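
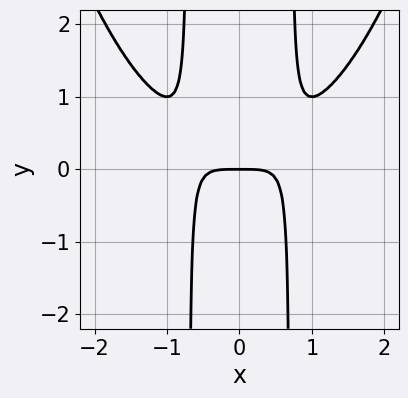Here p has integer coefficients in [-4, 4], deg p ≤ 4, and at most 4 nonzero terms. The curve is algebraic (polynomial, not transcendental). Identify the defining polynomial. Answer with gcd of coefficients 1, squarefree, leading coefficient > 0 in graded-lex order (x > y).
(a) The degree is 4 — a generic line meets the curve in up to 4 points.
(b) Symmetries: it's symmetric under x → −x, forcing even powers of x.
(c) From the visible intercepts: one y-axis crossing is at y = 0; it meets the x-axis at x = 0 (among the integer gridlines).
(d) Matching integer coefficients to the picture gives p.

x^4 - 2*x^2*y + y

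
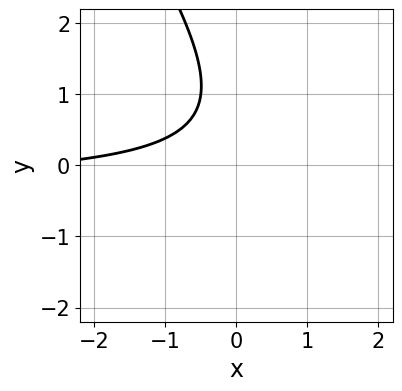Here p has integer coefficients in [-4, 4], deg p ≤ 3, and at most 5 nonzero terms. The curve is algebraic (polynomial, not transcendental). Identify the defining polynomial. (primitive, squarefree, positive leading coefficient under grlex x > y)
3*x*y + 2*y^2 + x - 3*y + 3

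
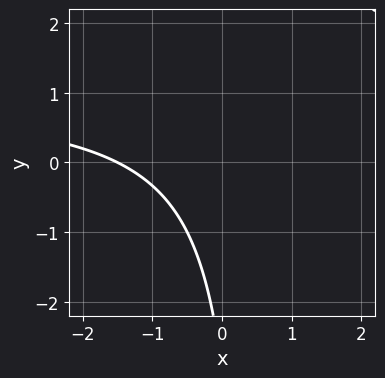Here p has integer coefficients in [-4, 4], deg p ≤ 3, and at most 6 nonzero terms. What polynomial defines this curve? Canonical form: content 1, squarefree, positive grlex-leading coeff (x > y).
The degree is 2 — no degree-1 curve has this shape.
From the axis intercepts and sections: it misses every integer gridline on the y-axis.
Fitting integer coefficients to these (and the overall shape) gives p.

2*x*y - 2*x - y - 3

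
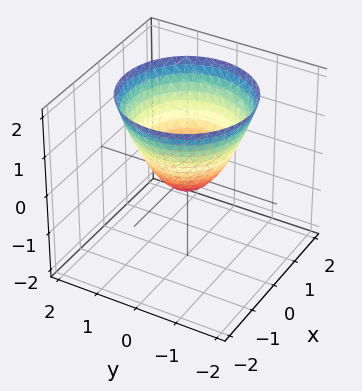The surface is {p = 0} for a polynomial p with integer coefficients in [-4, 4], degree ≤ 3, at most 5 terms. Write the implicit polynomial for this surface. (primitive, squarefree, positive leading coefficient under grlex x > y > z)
3*x^2 + 3*y^2 - 3*z - 1

1. The degree is 2 — no degree-1 surface has this shape.
2. Symmetries: every cross-section ⟂ z is a circle, so x, y appear only via x² + y².
3. Reading off the gridlines: a circular section at z = 0 has radius between 0 and 1.
4. Putting this together gives p.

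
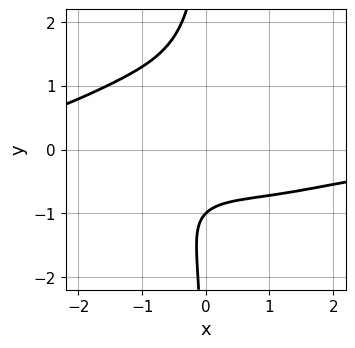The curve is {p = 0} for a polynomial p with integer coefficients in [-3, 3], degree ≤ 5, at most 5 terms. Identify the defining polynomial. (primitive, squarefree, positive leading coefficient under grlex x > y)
First, degree: the shape is more complex than any degree-3 curve, so deg p = 4.
Next, against the integer gridlines: it meets the y-axis at y = -1 (among the integer gridlines); no x-intercept at any integer in the box.
Finally, assembling these constraints gives the stated polynomial.

x^3*y + 3*x*y^3 + x^2 + 3*y + 3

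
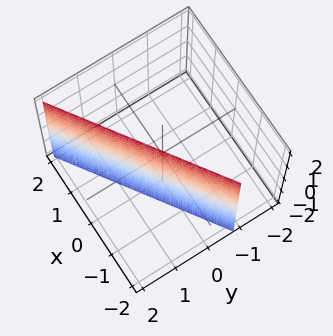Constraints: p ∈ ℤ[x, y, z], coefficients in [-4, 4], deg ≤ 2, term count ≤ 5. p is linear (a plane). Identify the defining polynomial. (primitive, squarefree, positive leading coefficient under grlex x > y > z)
2*x - 3*y + 2

1. Degree: every cross-section is a straight line — this is a plane, so deg p = 1.
2. Checking where it meets the axes: the surface avoids every integer z-axis point in the box; it meets the x-axis at x = -1 (among the integer gridlines).
3. These observations pin down the coefficients.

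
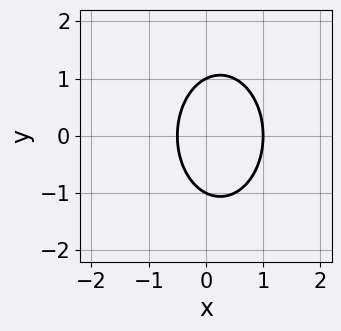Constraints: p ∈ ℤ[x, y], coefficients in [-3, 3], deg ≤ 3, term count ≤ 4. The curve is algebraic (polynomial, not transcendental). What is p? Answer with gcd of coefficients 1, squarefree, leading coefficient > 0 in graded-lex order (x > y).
2*x^2 + y^2 - x - 1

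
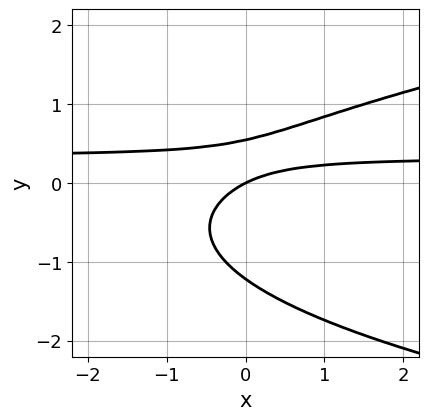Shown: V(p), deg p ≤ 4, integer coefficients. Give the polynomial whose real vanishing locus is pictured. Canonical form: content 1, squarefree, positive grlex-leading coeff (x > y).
(a) The degree is 3 — no degree-2 curve has this shape.
(b) Observable constraints: it meets the x-axis at x = 0 (among the integer gridlines); it meets the y-axis at y = 0 (among the integer gridlines).
(c) Solving for integer coefficients yields p as stated.

3*y^3 - 3*x*y + 2*y^2 + x - 2*y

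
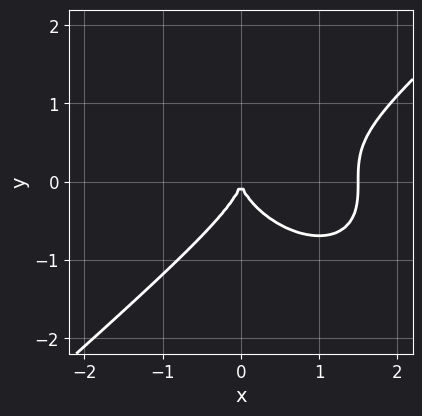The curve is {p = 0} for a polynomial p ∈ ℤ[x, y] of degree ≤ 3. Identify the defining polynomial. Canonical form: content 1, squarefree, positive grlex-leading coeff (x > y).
2*x^3 - 3*y^3 - 3*x^2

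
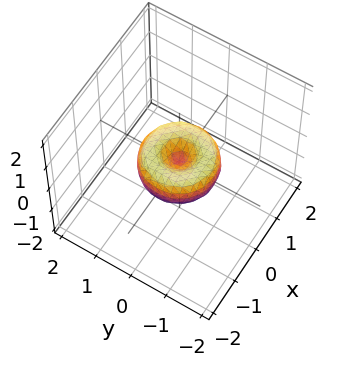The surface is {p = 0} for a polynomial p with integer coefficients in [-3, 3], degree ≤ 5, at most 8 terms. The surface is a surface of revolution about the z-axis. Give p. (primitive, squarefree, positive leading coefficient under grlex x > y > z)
x^4 + 2*x^2*y^2 + y^4 - x^2 - y^2 + z^2

First, the degree is 4 — the shape is more complex than any degree-3 surface.
Then, symmetry: every cross-section ⟂ z is a circle, so x, y appear only via x² + y².
Next, checking where it meets the axes: a circular section at z = 0 has radius exactly 1; it meets the z-axis at z = 0 (among the integer gridlines); among the integer gridlines, it crosses the y-axis at y ∈ {-1, 0, 1}.
Finally, matching integer coefficients to the picture gives p. Check: (1, 0, 0) on the x-axis lies on the surface, and p(1, 0, 0) = 0. ✓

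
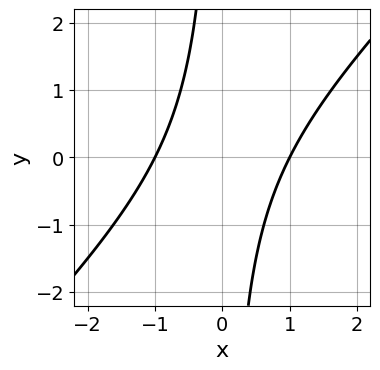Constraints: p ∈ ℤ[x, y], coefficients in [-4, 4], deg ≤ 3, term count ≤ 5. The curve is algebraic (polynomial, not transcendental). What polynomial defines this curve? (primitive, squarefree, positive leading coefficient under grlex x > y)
x^2 - x*y - 1

First, the degree is 2 — no degree-1 curve has this shape.
Next, against the integer gridlines: the curve avoids every integer y-axis point in the box; the x-axis gridline crossings are at x ∈ {-1, 1}.
Finally, matching integer coefficients to the picture gives p.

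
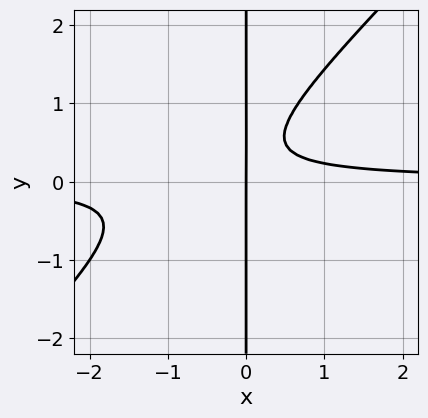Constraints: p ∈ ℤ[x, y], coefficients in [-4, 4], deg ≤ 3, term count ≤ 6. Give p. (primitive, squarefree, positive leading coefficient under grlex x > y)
3*x^2*y - 3*x*y^2 + 2*x*y - x

(a) deg p = 3.
(b) Reading off the gridlines: the visible y-axis segment lies entirely on the curve; it crosses the x-axis at the gridline x = 0.
(c) Putting this together gives p.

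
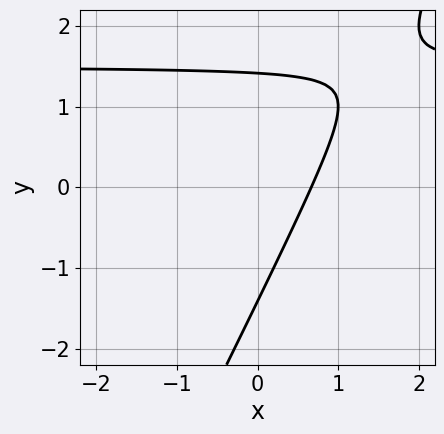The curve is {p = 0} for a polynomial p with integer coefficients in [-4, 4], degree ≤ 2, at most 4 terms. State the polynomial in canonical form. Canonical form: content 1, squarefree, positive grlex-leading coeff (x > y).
Degree: the shape is more complex than any degree-1 curve, so deg p = 2.
Solving for integer coefficients yields p as stated.

2*x*y - y^2 - 3*x + 2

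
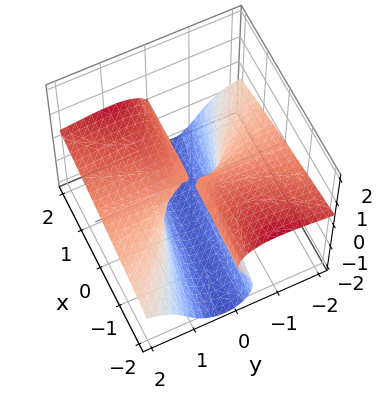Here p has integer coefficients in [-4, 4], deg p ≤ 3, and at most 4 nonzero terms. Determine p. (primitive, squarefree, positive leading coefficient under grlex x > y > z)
(a) deg p = 3. No degree-2 surface has this shape.
(b) Observable constraints: the visible x-axis segment lies entirely on the surface; it meets the z-axis at z = -2 (among the integer gridlines); every point of the y-axis in the box is on the surface.
(c) Assembling these constraints gives the stated polynomial.

2*y^2*z + z^3 - x*y + 2*z^2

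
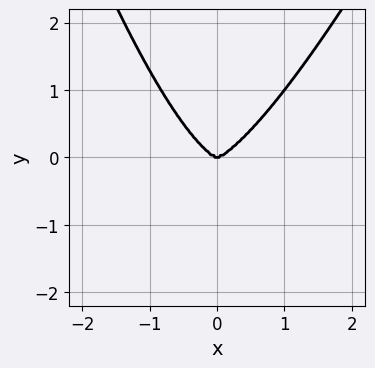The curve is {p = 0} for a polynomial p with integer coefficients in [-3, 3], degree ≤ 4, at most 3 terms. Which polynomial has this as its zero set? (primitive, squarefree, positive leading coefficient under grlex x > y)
3*x^4 - x^3*y - 2*y^3

1. The degree is 4 — no degree-3 curve has this shape.
2. From the visible intercepts: one x-axis crossing is at x = 0; one y-axis crossing is at y = 0.
3. Matching integer coefficients to the picture gives p.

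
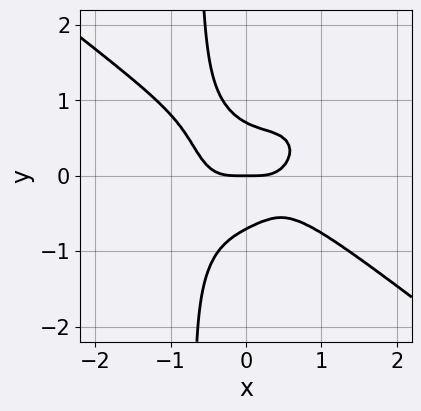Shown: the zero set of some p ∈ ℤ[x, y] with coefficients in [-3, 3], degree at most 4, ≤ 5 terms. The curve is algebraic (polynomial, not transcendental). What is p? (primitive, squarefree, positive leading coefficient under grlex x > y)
(a) deg p = 4. A generic line meets the curve in up to 4 points.
(b) Against the integer gridlines: it crosses the y-axis at the gridline y = 0; it meets the x-axis at x = 0 (among the integer gridlines).
(c) Putting this together gives p.

2*x^4 - x^2*y^2 + 3*x*y^3 + 2*y^3 - y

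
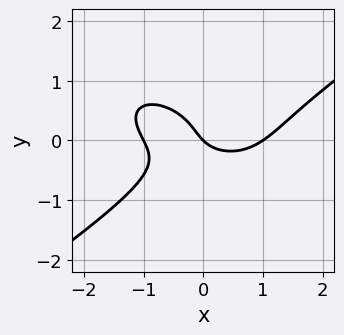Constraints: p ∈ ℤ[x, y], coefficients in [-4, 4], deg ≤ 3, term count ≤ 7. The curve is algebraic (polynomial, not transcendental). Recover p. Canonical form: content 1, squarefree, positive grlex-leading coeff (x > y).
x^3 - 3*y^3 - 2*x*y - x - y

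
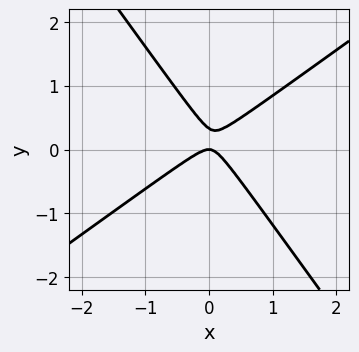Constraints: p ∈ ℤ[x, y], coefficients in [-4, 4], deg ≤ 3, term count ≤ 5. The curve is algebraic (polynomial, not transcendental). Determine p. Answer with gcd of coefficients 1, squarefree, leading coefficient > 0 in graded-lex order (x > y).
3*x^2 - 2*x*y - 3*y^2 + y

The degree is 2 — a generic line meets the curve in up to 2 points.
Observable constraints: it crosses the x-axis at the gridline x = 0; it meets the y-axis at y = 0 (among the integer gridlines).
The integer polynomial consistent with all of this is the stated p.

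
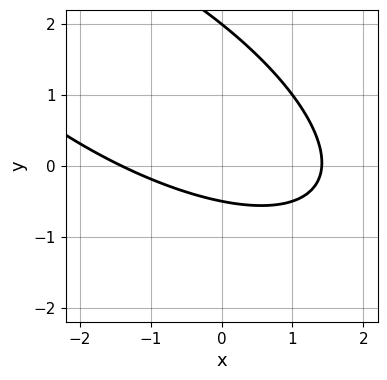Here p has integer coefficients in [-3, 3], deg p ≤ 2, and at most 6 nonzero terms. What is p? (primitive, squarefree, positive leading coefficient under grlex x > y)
First, deg p = 2. The shape is more complex than any degree-1 curve.
Then, from the axis intercepts and sections: it crosses the y-axis at the gridline y = 2.
Finally, the integer polynomial consistent with all of this is the stated p.

x^2 + 2*x*y + 2*y^2 - 3*y - 2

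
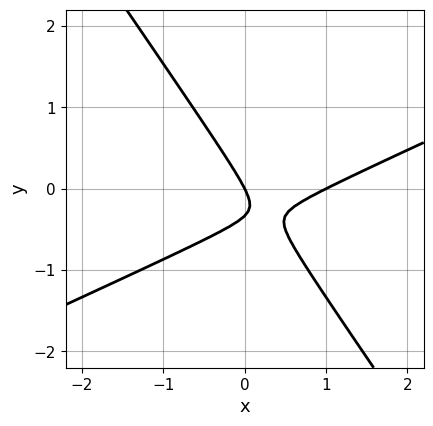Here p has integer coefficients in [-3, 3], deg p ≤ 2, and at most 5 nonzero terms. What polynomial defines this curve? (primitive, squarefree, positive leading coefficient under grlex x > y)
2*x^2 - 3*x*y - 3*y^2 - 2*x - y

(a) Degree: a generic line meets the curve in up to 2 points, so deg p = 2.
(b) Reading off the gridlines: among the integer gridlines, it crosses the x-axis at x ∈ {0, 1}; it meets the y-axis at y = 0 (among the integer gridlines).
(c) Fitting integer coefficients to these (and the overall shape) gives p.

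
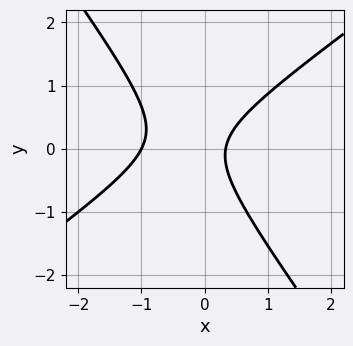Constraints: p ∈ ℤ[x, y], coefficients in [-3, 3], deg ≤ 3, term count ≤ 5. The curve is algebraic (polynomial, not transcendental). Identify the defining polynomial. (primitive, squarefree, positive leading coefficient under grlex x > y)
Degree: no degree-1 curve has this shape, so deg p = 2.
From the axis intercepts and sections: it crosses the x-axis at the gridline x = -1; no y-intercept at any integer in the box.
Fitting integer coefficients to these (and the overall shape) gives p.

3*x^2 - 2*x*y - 3*y^2 + 2*x - 1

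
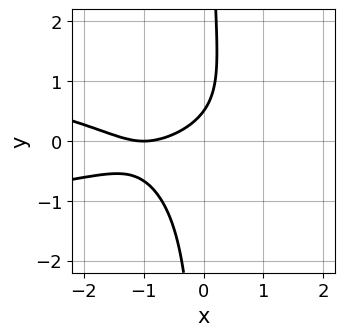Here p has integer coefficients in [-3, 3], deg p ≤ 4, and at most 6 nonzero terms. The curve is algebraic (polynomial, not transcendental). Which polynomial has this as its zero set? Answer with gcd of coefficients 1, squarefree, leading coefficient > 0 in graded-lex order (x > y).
(a) deg p = 3.
(b) Against the integer gridlines: one x-axis crossing is at x = -1.
(c) Putting this together gives p.

3*x*y^2 + x^2 + 2*x - 2*y + 1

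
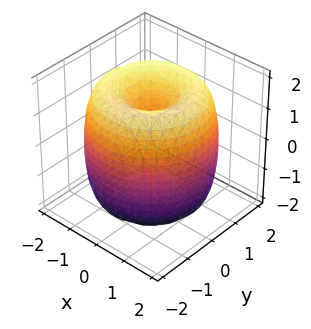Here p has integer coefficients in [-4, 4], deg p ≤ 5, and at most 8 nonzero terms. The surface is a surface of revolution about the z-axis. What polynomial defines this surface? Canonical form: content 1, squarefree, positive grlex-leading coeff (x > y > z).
x^4 + 2*x^2*y^2 + y^4 - 3*x^2 - 3*y^2 + z^2 - 1

First, degree: no degree-3 surface has this shape, so deg p = 4.
Next, symmetries: rotational symmetry about the z-axis ⇒ p depends on x, y only through x² + y².
Next, from the visible intercepts: a circular section at z = 1 has radius between 1 and 2; the z-axis gridline crossings are at z ∈ {-1, 1}.
Finally, the integer polynomial consistent with all of this is the stated p.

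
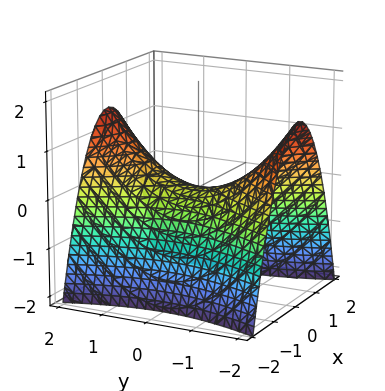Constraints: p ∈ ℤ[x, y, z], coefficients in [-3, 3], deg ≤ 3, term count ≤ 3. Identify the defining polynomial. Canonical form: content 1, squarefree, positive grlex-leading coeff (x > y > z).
3*x^2 - y^2 + 3*z

(a) Degree: a hyperbolic paraboloid; a quadric, so deg p = 2.
(b) Symmetries: it's symmetric under x → −x, forcing even powers of x; it's symmetric under y → −y, forcing even powers of y.
(c) From the visible intercepts: one y-axis crossing is at y = 0; one x-axis crossing is at x = 0; it crosses the z-axis at the gridline z = 0.
(d) These observations pin down the coefficients.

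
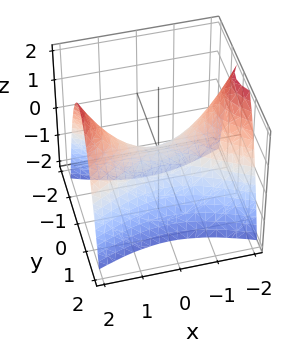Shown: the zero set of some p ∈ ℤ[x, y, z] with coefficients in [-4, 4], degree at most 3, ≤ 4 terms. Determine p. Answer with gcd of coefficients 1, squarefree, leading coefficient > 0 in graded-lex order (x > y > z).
x^2 - 3*y^2 - 2*z

deg p = 2.
Symmetries: it's symmetric under x → −x, forcing even powers of x; mirror symmetry y ↦ −y ⇒ only even powers of y.
From the visible intercepts: it crosses the y-axis at the gridline y = 0; it meets the x-axis at x = 0 (among the integer gridlines).
The integer polynomial consistent with all of this is the stated p.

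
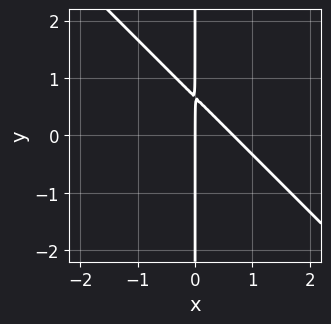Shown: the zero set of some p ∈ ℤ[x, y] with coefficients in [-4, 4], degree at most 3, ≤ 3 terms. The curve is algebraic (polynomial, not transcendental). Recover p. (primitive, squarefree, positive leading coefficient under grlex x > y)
The degree is 2 — a generic line meets the curve in up to 2 points.
Checking where it meets the axes: every point of the y-axis in the box is on the curve; it crosses the x-axis at the gridline x = 0.
Matching integer coefficients to the picture gives p.

3*x^2 + 3*x*y - 2*x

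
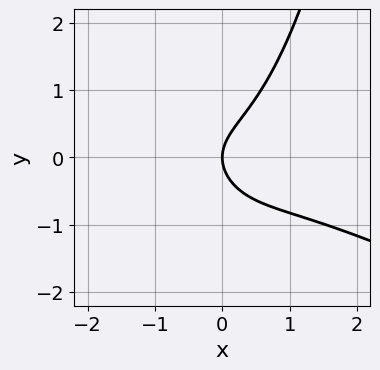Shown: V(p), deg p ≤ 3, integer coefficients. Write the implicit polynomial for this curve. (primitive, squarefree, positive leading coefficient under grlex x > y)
x^3 + 2*x^2*y - 2*y^2 + 2*x

First, degree: the shape is more complex than any degree-2 curve, so deg p = 3.
Next, from the axis intercepts and sections: it meets the x-axis at x = 0 (among the integer gridlines); one y-axis crossing is at y = 0.
Finally, putting this together gives p.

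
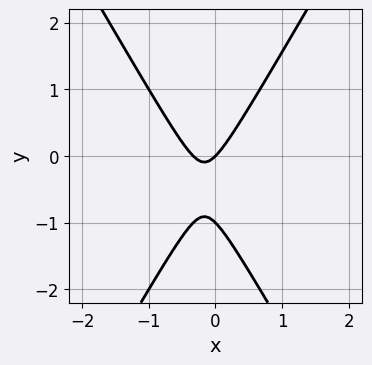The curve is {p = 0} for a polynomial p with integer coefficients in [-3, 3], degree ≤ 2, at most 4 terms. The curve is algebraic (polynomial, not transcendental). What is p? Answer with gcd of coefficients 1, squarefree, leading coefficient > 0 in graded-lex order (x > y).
deg p = 2.
Reading off the gridlines: the y-axis gridline crossings are at y ∈ {-1, 0}; it crosses the x-axis at the gridline x = 0.
Matching integer coefficients to the picture gives p.

3*x^2 - y^2 + x - y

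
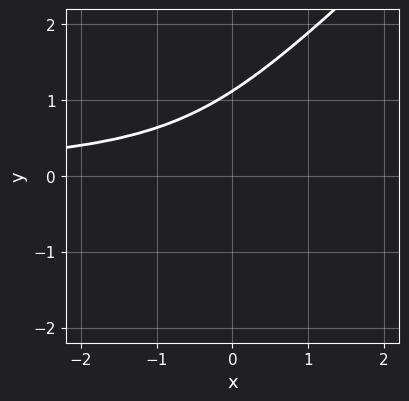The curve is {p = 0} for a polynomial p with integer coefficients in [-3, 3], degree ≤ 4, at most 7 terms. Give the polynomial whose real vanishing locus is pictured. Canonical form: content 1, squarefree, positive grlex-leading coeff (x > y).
3*x*y^2 - 3*y^3 + 2*x*y + 2*y + 2

deg p = 3. No degree-2 curve has this shape.
Checking where it meets the axes: the curve avoids every integer x-axis point in the box.
Putting this together gives p.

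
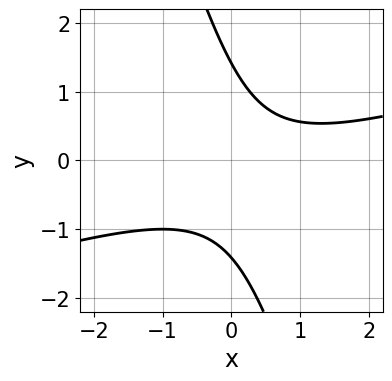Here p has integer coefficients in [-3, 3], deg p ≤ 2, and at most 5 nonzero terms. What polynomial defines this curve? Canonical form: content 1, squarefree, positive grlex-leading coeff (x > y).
First, the degree is 2 — a generic line meets the curve in up to 2 points.
Next, observable constraints: it misses every integer gridline on the x-axis.
Finally, together with the visible shape, these determine p as stated.

x^2 - 3*x*y - y^2 - x + 2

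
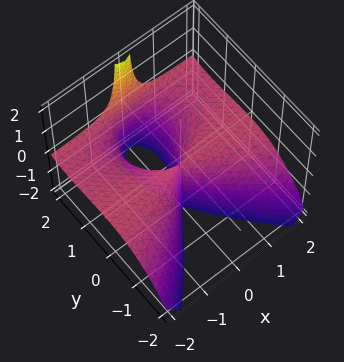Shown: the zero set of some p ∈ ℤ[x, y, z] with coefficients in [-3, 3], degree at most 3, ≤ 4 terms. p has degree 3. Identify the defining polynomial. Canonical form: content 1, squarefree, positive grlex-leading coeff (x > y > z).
First, degree: no degree-2 surface has this shape, so deg p = 3.
Then, from the axis intercepts and sections: the visible z-axis segment lies entirely on the surface; the visible x-axis segment lies entirely on the surface; it meets the y-axis at y = 2 (among the integer gridlines).
Finally, putting this together gives p.

3*x^2*z - y^3 + 2*y^2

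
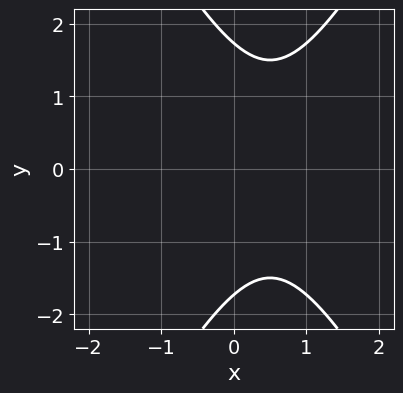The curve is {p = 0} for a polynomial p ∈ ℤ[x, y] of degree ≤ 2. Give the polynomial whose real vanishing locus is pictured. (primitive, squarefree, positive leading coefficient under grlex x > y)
3*x^2 - y^2 - 3*x + 3

1. deg p = 2. A generic line meets the curve in up to 2 points.
2. Symmetries: it's symmetric under y → −y, forcing even powers of y.
3. Against the integer gridlines: no x-intercept at any integer in the box.
4. Together with the visible shape, these determine p as stated.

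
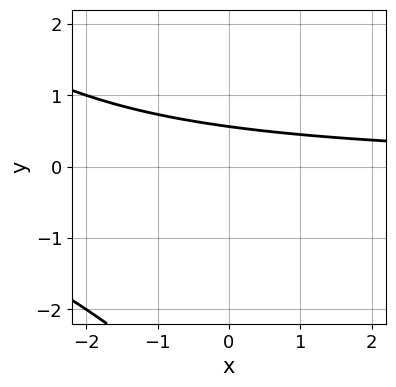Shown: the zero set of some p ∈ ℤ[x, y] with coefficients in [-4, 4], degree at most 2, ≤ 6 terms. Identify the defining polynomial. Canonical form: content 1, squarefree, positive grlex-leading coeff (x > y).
First, degree: no degree-1 curve has this shape, so deg p = 2.
Then, against the integer gridlines: no x-intercept at any integer in the box.
Finally, matching integer coefficients to the picture gives p.

x*y + y^2 + 3*y - 2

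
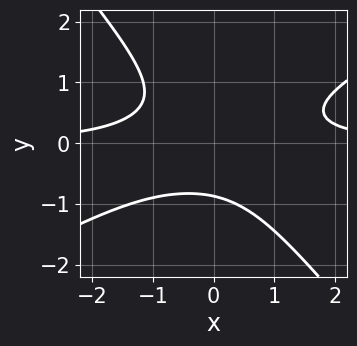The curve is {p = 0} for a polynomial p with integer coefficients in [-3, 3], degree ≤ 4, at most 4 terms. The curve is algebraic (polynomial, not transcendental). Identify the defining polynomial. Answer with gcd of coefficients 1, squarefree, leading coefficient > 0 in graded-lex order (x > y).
2*x^2*y - 2*x*y^2 - 3*y^3 - 2

(a) The degree is 3 — no degree-2 curve has this shape.
(b) Against the integer gridlines: it misses every integer gridline on the x-axis.
(c) Matching integer coefficients to the picture gives p.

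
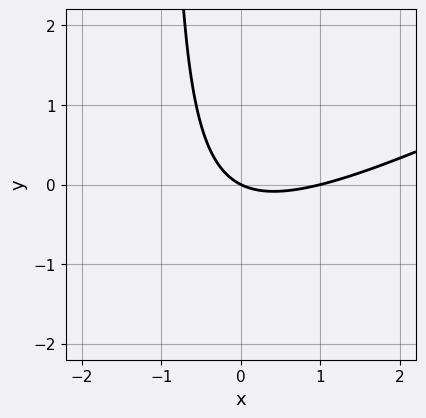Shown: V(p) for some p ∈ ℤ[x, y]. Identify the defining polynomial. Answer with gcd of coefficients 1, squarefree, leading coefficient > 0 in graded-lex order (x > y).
x^2 - 2*x*y - x - 2*y

deg p = 2. No degree-1 curve has this shape.
Checking where it meets the axes: one y-axis crossing is at y = 0; the x-axis gridline crossings are at x ∈ {0, 1}.
The integer polynomial consistent with all of this is the stated p.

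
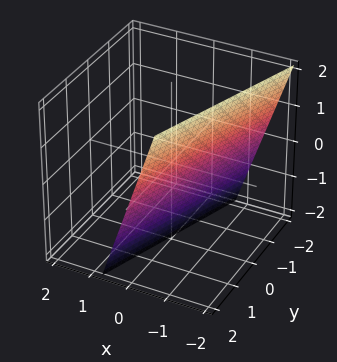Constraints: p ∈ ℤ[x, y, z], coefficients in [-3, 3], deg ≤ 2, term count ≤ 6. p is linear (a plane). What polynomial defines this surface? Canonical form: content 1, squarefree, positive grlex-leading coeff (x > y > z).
(a) The degree is 1 — the surface is flat (a plane).
(b) Reading off the gridlines: one y-axis crossing is at y = 2; one z-axis crossing is at z = -2.
(c) Fitting integer coefficients to these (and the overall shape) gives p.

3*x - y + z + 2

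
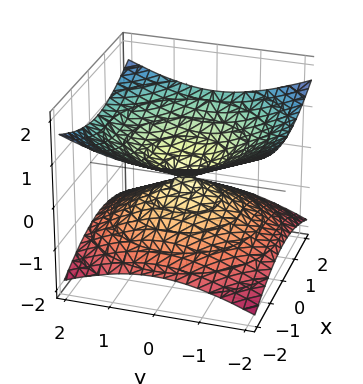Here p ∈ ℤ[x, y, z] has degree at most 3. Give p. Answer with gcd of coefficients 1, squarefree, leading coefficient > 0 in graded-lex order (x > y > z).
x^2 + y^2 - 3*z^2

(a) deg p = 2.
(b) Symmetries: mirror symmetry z ↦ −z ⇒ only even powers of z; the surface is invariant under rotation about z: p = q(x² + y², z).
(c) From the visible intercepts: it meets the z-axis at z = 0 (among the integer gridlines); one x-axis crossing is at x = 0; a circular section at z = -1 has radius between 1 and 2.
(d) Together with the visible shape, these determine p as stated.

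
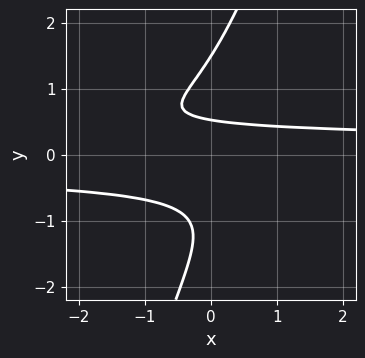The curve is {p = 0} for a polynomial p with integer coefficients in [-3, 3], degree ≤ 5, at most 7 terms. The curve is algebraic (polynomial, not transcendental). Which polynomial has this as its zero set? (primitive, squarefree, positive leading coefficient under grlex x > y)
3*x*y^3 - y^4 + 2*y^2 + y - 1

1. Degree: the shape is more complex than any degree-3 curve, so deg p = 4.
2. From the visible intercepts: no x-intercept at any integer in the box.
3. Matching integer coefficients to the picture gives p.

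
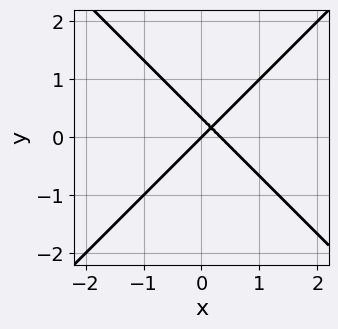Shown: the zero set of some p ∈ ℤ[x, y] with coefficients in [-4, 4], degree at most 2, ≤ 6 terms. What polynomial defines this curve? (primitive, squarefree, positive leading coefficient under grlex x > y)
The degree is 2 — a generic line meets the curve in up to 2 points.
From the visible intercepts: it meets the x-axis at x = 0 (among the integer gridlines); it crosses the y-axis at the gridline y = 0.
Putting this together gives p.

3*x^2 - 3*y^2 - x + y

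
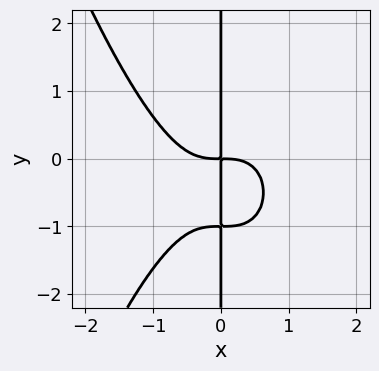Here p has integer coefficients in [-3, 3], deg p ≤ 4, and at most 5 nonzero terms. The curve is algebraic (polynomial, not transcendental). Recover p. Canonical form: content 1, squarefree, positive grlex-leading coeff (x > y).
deg p = 4.
Reading off the gridlines: every point of the y-axis in the box is on the curve.
Putting this together gives p.

x^4 + x*y^2 + x*y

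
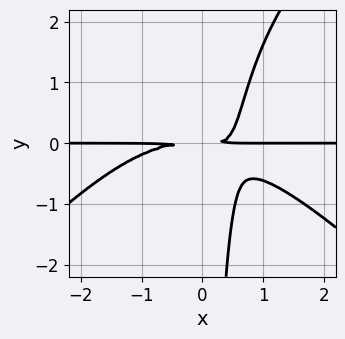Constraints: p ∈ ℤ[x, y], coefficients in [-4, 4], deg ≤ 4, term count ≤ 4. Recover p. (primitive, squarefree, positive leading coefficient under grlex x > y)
x^3*y - x*y^3 + 3*x*y^2 - 2*y^2

First, the degree is 4 — no degree-3 curve has this shape.
Next, against the integer gridlines: every point of the x-axis in the box is on the curve.
Finally, matching integer coefficients to the picture gives p.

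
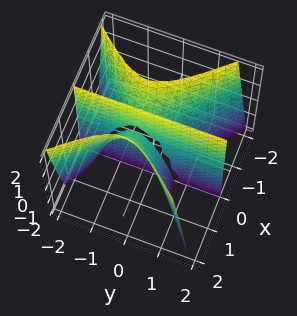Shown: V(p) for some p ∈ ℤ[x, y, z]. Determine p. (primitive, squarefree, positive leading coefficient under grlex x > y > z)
I count 2 distinct pieces. Treating them together as one polynomial.
The degree is 3 — the shape is more complex than any degree-2 surface.
From the visible intercepts: it meets the x-axis at x = 0 (among the integer gridlines); every point of the z-axis in the box is on the surface.
Solving for integer coefficients yields p as stated. Check: (0, -1, 0) on the y-axis lies on the surface, and p(0, -1, 0) = 0. ✓

2*x^3 - 2*x*y^2 - 2*x*y - x*z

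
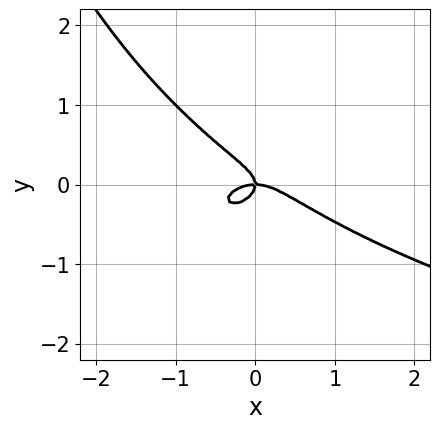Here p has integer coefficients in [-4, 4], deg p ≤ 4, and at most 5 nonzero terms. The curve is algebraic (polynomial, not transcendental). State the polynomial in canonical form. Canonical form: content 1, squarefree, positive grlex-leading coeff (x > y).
x^2*y^2 - x^3 - 3*y^3 - x*y

deg p = 4.
Against the integer gridlines: it meets the y-axis at y = 0 (among the integer gridlines); one x-axis crossing is at x = 0.
Solving for integer coefficients yields p as stated.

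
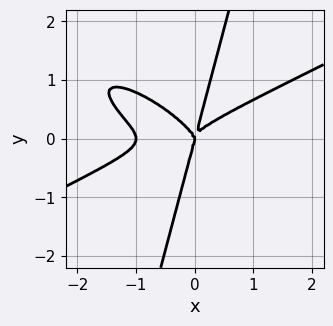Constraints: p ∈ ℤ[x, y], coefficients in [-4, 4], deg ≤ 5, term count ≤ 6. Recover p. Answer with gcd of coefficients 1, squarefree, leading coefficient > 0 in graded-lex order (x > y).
x^4 - 3*x^2*y^2 - 3*x*y^3 + y^4 + x^3

First, deg p = 4. The shape is more complex than any degree-3 curve.
Then, from the visible intercepts: among the integer gridlines, it crosses the x-axis at x ∈ {-1, 0}; it meets the y-axis at y = 0 (among the integer gridlines).
Finally, fitting integer coefficients to these (and the overall shape) gives p.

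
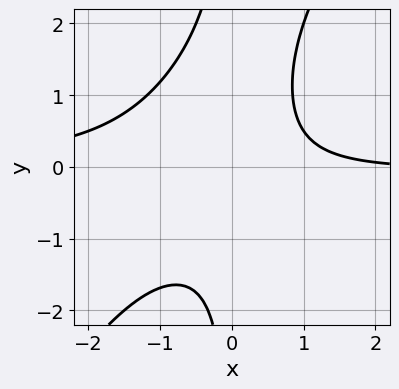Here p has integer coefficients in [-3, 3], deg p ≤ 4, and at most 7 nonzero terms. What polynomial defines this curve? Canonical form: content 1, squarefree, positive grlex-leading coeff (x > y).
3*x^2*y - 2*x*y^2 + 2*x*y + x - 3

(a) deg p = 3. A generic line meets the curve in up to 3 points.
(b) Checking where it meets the axes: no x-intercept at any integer in the box; no y-intercept at any integer in the box.
(c) Matching integer coefficients to the picture gives p.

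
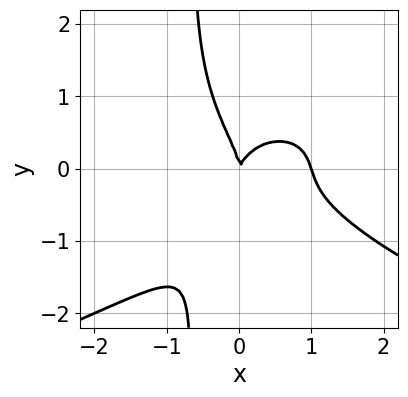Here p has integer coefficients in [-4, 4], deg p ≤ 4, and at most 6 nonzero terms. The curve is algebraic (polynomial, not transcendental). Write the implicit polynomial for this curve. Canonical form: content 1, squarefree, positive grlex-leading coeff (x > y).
3*x*y^3 + 3*x^3 + 2*y^3 - 3*x^2 + x*y

(a) The degree is 4 — a generic line meets the curve in up to 4 points.
(b) Reading off the gridlines: among the integer gridlines, it crosses the x-axis at x ∈ {0, 1}; one y-axis crossing is at y = 0.
(c) Together with the visible shape, these determine p as stated.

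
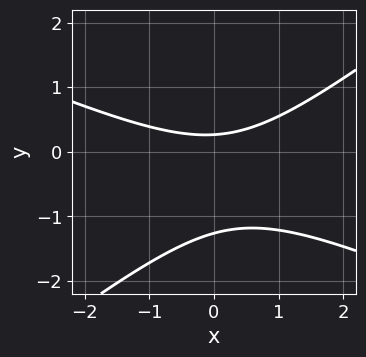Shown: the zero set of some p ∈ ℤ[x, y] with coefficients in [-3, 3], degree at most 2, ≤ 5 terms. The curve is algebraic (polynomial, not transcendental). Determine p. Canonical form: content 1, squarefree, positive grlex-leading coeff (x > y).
x^2 + x*y - 3*y^2 - 3*y + 1

1. Degree: no degree-1 curve has this shape, so deg p = 2.
2. Against the integer gridlines: the curve avoids every integer x-axis point in the box.
3. Matching integer coefficients to the picture gives p.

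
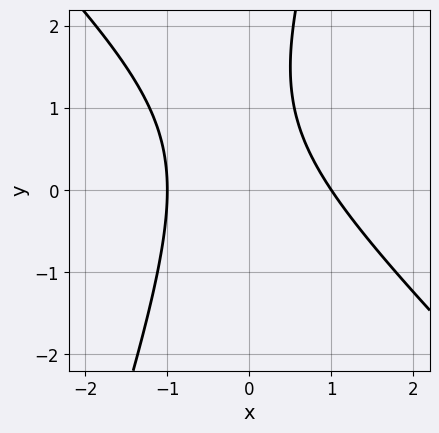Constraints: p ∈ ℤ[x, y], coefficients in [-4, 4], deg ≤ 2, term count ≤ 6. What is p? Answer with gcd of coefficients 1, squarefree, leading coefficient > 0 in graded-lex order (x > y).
3*x^2 + 2*x*y - y^2 + 2*y - 3

(a) deg p = 2. The shape is more complex than any degree-1 curve.
(b) Observable constraints: the x-axis gridline crossings are at x ∈ {-1, 1}; the curve avoids every integer y-axis point in the box.
(c) Putting this together gives p.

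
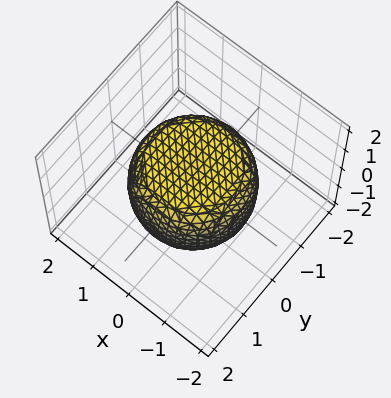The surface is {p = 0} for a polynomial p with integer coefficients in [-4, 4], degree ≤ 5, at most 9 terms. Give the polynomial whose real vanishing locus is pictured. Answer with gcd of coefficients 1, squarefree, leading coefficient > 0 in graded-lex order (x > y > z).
2*x^4 + 4*x^2*y^2 + 2*y^4 - 2*x^2 - 2*y^2 + 3*z^2 - 3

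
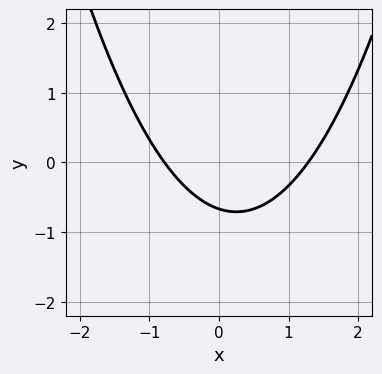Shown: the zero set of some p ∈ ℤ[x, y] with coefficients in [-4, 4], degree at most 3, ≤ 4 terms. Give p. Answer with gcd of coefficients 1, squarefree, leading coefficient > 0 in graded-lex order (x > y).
(a) The degree is 2 — a generic line meets the curve in up to 2 points.
(b) Putting this together gives p.

2*x^2 - x - 3*y - 2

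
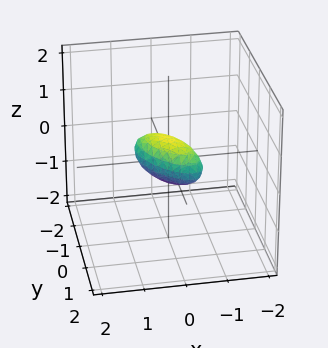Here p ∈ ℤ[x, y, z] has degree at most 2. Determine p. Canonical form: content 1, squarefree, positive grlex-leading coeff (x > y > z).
3*x^2 + 3*x*y + 2*y^2 + 3*z^2 - 1

1. deg p = 2.
2. The integer polynomial consistent with all of this is the stated p.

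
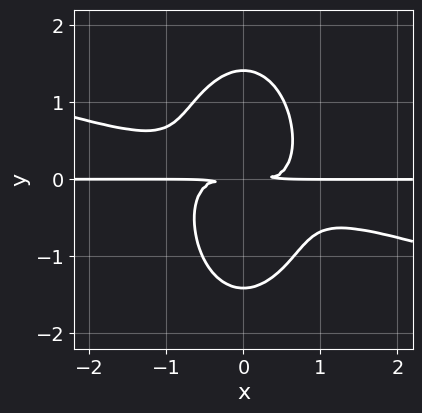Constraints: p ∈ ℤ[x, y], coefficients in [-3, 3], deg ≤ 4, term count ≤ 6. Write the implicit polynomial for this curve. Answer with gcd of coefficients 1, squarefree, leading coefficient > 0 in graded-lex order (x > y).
x^3*y + 3*x^2*y^2 + y^4 - 2*y^2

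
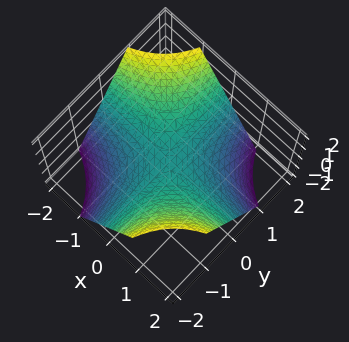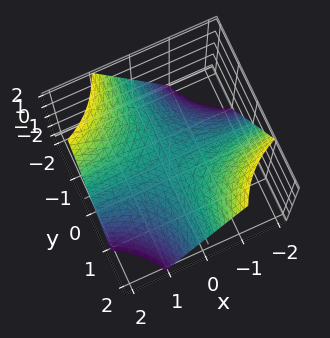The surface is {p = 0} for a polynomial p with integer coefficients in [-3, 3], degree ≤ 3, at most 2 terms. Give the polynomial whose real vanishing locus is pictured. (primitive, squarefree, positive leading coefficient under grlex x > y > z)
1. deg p = 2.
2. Checking where it meets the axes: every point of the y-axis in the box is on the surface; it meets the z-axis at z = 0 (among the integer gridlines).
3. Fitting integer coefficients to these (and the overall shape) gives p.

x*y + z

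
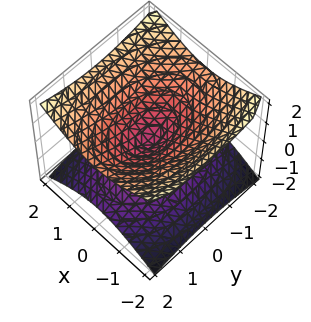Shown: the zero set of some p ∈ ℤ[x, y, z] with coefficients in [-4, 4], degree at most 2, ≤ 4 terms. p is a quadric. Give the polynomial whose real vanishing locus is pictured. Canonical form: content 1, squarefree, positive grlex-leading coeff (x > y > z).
The degree is 2 — a double cone through the origin; a quadric.
Symmetries: the x ↦ −x reflection is a symmetry, so x appears only in even powers; the z ↦ −z reflection is a symmetry, so z appears only in even powers; it's symmetric under y → −y, forcing even powers of y.
Checking where it meets the axes: it meets the z-axis at z = 0 (among the integer gridlines); it crosses the x-axis at the gridline x = 0; it crosses the y-axis at the gridline y = 0.
Assembling these constraints gives the stated polynomial.

2*x^2 + y^2 - 3*z^2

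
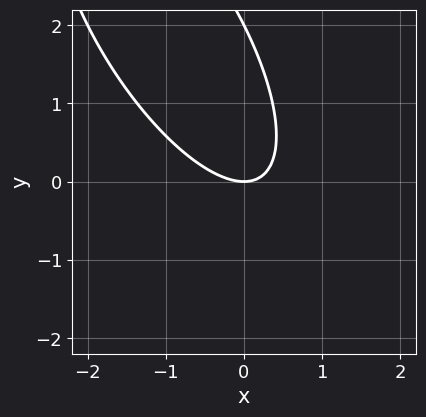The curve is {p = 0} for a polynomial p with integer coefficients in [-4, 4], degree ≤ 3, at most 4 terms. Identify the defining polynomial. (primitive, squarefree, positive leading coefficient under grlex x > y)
First, deg p = 2.
Next, reading off the gridlines: the y-axis gridline crossings are at y ∈ {0, 2}; it meets the x-axis at x = 0 (among the integer gridlines).
Finally, fitting integer coefficients to these (and the overall shape) gives p.

2*x^2 + 2*x*y + y^2 - 2*y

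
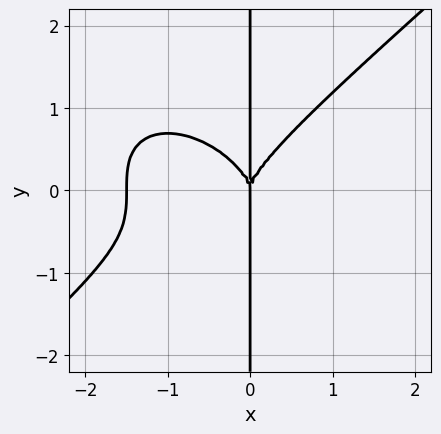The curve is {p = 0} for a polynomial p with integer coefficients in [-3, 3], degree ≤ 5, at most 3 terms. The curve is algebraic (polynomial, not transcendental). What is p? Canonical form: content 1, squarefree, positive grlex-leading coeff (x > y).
First, degree: no degree-3 curve has this shape, so deg p = 4.
Then, against the integer gridlines: every point of the y-axis in the box is on the curve; it meets the x-axis at x = 0 (among the integer gridlines).
Finally, assembling these constraints gives the stated polynomial.

2*x^4 - 3*x*y^3 + 3*x^3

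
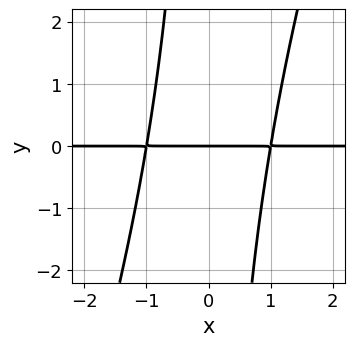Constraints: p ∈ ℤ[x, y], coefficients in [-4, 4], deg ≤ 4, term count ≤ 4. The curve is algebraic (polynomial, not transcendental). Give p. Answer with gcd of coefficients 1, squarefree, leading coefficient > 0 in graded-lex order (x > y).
The degree is 3 — no degree-2 curve has this shape.
Reading off the gridlines: the visible x-axis segment lies entirely on the curve; it meets the y-axis at y = 0 (among the integer gridlines).
The integer polynomial consistent with all of this is the stated p.

3*x^2*y - x*y^2 - 3*y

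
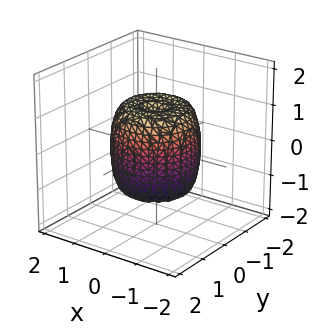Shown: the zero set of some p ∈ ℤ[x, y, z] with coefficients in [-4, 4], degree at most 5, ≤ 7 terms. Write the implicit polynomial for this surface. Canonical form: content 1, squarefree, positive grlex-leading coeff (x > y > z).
2*x^4 + 4*x^2*y^2 + 2*y^4 - 2*x^2 - 2*y^2 + z^2 - 1

1. The degree is 4 — no degree-3 surface has this shape.
2. By symmetry, the z-axis is an axis of rotation, so x and y enter only as x² + y².
3. Checking where it meets the axes: among the integer gridlines, it crosses the z-axis at z ∈ {-1, 1}; a circular section at z = -1 has radius exactly 1.
4. Fitting integer coefficients to these (and the overall shape) gives p.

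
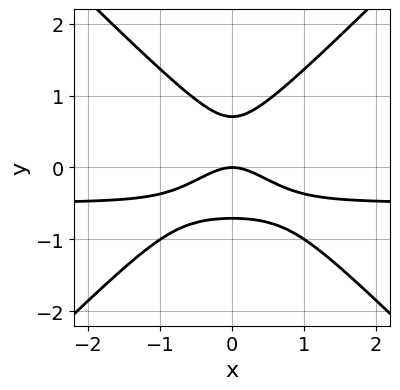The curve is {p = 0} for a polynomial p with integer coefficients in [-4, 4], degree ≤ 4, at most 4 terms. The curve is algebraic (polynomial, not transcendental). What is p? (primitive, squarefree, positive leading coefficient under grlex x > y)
(a) deg p = 3. The shape is more complex than any degree-2 curve.
(b) Symmetries: mirror symmetry x ↦ −x ⇒ only even powers of x.
(c) Against the integer gridlines: it crosses the y-axis at the gridline y = 0; it meets the x-axis at x = 0 (among the integer gridlines).
(d) Matching integer coefficients to the picture gives p.

2*x^2*y - 2*y^3 + x^2 + y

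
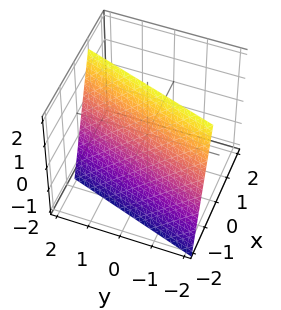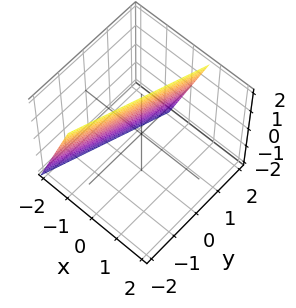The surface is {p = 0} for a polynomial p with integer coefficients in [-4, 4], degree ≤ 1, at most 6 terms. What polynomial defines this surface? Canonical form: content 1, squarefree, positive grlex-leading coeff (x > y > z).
(a) deg p = 1. Every cross-section is a straight line — this is a plane.
(b) Checking where it meets the axes: it meets the y-axis at y = 2 (among the integer gridlines); one z-axis crossing is at z = 2.
(c) Assembling these constraints gives the stated polynomial.

3*x - y - z + 2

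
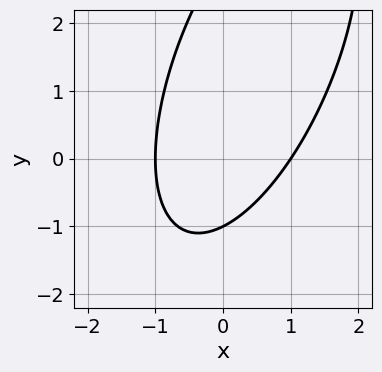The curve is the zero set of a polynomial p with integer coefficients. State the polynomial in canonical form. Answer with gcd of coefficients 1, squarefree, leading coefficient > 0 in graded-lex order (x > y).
Degree: a generic line meets the curve in up to 2 points, so deg p = 2.
Reading off the gridlines: the x-axis gridline crossings are at x ∈ {-1, 1}; it crosses the y-axis at the gridline y = -1.
The integer polynomial consistent with all of this is the stated p.

3*x^2 - 2*x*y + y^2 - 2*y - 3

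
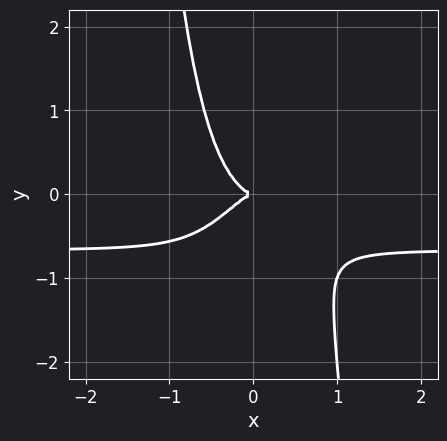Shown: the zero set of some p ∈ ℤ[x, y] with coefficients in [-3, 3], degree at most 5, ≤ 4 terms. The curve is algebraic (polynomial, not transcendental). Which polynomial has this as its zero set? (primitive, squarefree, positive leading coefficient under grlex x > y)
3*x^3*y + 2*x^3 + y^2

First, degree: the shape is more complex than any degree-3 curve, so deg p = 4.
Then, reading off the gridlines: it meets the x-axis at x = 0 (among the integer gridlines); one y-axis crossing is at y = 0.
Finally, matching integer coefficients to the picture gives p.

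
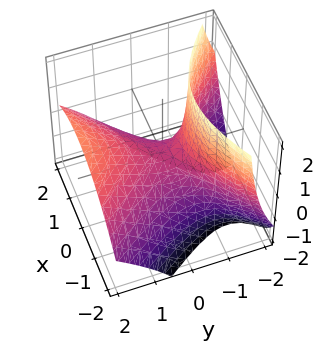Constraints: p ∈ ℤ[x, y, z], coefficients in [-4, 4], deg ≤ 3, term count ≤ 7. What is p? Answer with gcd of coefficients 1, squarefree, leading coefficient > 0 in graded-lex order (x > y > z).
1. deg p = 2. The shape is more complex than any degree-1 surface.
2. Against the integer gridlines: it crosses the x-axis at the gridline x = 0; it crosses the z-axis at the gridline z = 0; it meets the y-axis at y = 0 (among the integer gridlines).
3. Assembling these constraints gives the stated polynomial.

2*x^2 - x*y - 2*y^2 + 3*y*z + 3*z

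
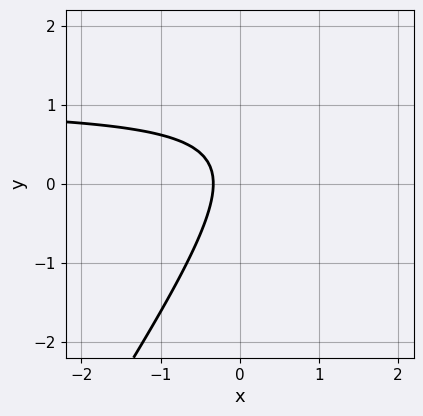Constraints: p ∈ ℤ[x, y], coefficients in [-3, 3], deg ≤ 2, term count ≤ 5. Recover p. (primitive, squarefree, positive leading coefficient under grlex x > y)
3*x*y - 2*y^2 - 3*x + y - 1

First, degree: the shape is more complex than any degree-1 curve, so deg p = 2.
Then, reading off the gridlines: no y-intercept at any integer in the box.
Finally, fitting integer coefficients to these (and the overall shape) gives p.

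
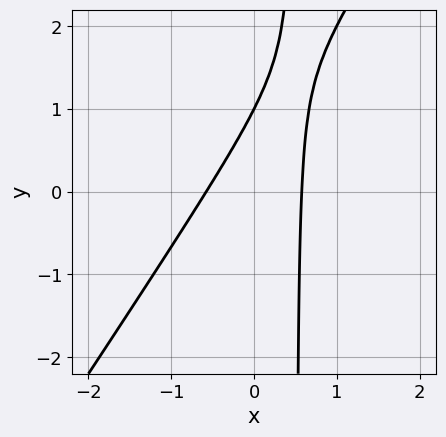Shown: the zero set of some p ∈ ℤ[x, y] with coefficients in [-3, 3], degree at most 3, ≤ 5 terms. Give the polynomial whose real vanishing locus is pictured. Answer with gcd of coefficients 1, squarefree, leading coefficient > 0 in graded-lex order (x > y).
deg p = 2. The shape is more complex than any degree-1 curve.
From the visible intercepts: it crosses the y-axis at the gridline y = 1.
Together with the visible shape, these determine p as stated.

3*x^2 - 2*x*y + y - 1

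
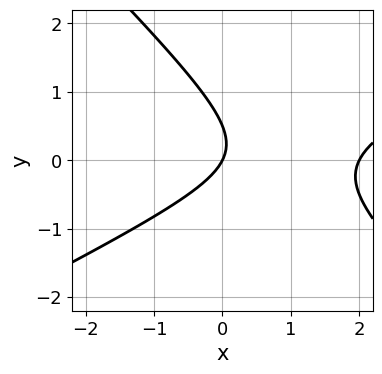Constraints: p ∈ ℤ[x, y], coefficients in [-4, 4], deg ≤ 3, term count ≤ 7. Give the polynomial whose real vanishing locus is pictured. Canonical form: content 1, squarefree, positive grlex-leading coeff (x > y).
x^2 - x*y - 2*y^2 - 2*x + y

First, degree: no degree-1 curve has this shape, so deg p = 2.
Then, reading off the gridlines: it crosses the y-axis at the gridline y = 0; the x-axis gridline crossings are at x ∈ {0, 2}.
Finally, these observations pin down the coefficients.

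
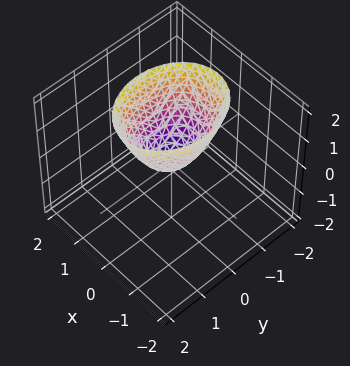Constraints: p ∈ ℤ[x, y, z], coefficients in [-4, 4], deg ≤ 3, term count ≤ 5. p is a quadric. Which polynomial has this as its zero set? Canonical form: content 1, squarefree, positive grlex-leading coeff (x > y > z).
3*x^2 + 2*y^2 - 2*z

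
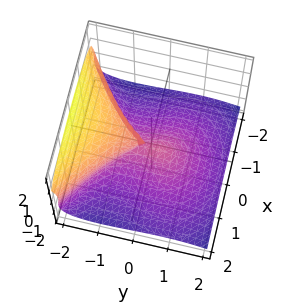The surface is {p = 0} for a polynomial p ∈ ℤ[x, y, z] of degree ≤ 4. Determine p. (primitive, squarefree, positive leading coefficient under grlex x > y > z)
First, the degree is 3 — the shape is more complex than any degree-2 surface.
Next, observable constraints: one z-axis crossing is at z = 0; one y-axis crossing is at y = 0.
Finally, fitting integer coefficients to these (and the overall shape) gives p.

y^3 - y*z^2 + 3*z^3 + 2*x^2 + z^2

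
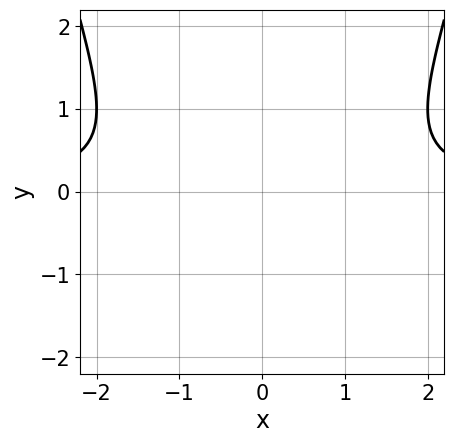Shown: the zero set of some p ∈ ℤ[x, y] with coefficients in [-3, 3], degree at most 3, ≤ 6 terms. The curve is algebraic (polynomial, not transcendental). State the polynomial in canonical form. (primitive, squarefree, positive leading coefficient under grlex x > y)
Degree: a generic line meets the curve in up to 3 points, so deg p = 3.
Symmetries: mirror symmetry x ↦ −x ⇒ only even powers of x.
Checking where it meets the axes: no x-intercept at any integer in the box; no y-intercept at any integer in the box.
These observations pin down the coefficients.

2*x^2*y - 3*y^2 - 2*y - 3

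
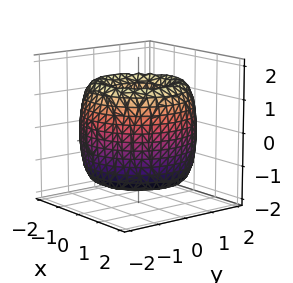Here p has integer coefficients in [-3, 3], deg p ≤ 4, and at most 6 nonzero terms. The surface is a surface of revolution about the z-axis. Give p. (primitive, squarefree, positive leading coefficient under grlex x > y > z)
x^4 + 2*x^2*y^2 + y^4 - 3*x^2 - 3*y^2 + z^2

deg p = 4. The shape is more complex than any degree-3 surface.
Symmetries: rotational symmetry about the z-axis ⇒ p depends on x, y only through x² + y².
From the axis intercepts and sections: it crosses the y-axis at the gridline y = 0; it meets the z-axis at z = 0 (among the integer gridlines).
The integer polynomial consistent with all of this is the stated p.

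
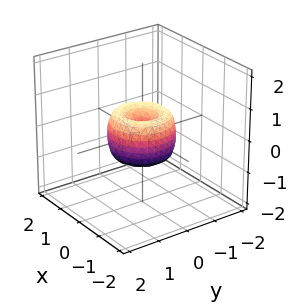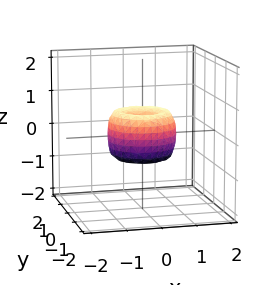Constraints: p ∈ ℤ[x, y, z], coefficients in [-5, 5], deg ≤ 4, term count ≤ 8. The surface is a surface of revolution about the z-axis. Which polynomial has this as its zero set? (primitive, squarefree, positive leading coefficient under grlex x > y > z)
2*x^4 + 4*x^2*y^2 + 2*y^4 - 2*x^2 - 2*y^2 + z^2

(a) deg p = 4.
(b) Symmetries: rotational symmetry about the z-axis ⇒ p depends on x, y only through x² + y².
(c) Observable constraints: among the integer gridlines, it crosses the x-axis at x ∈ {-1, 0, 1}; a circular section at z = 0 has radius exactly 1; the y-axis gridline crossings are at y ∈ {-1, 0, 1}; one z-axis crossing is at z = 0.
(d) Matching integer coefficients to the picture gives p.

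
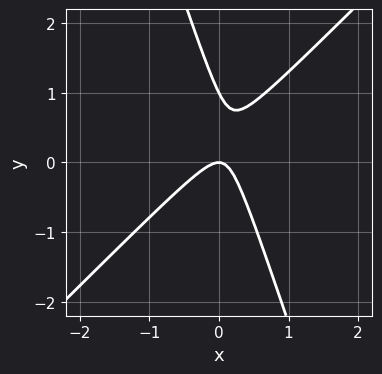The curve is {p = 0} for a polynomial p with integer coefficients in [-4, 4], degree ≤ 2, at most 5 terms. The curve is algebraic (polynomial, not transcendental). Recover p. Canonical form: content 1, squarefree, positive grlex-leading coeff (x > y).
3*x^2 - 2*x*y - y^2 + y

(a) Degree: the shape is more complex than any degree-1 curve, so deg p = 2.
(b) From the visible intercepts: one x-axis crossing is at x = 0; among the integer gridlines, it crosses the y-axis at y ∈ {0, 1}.
(c) Matching integer coefficients to the picture gives p.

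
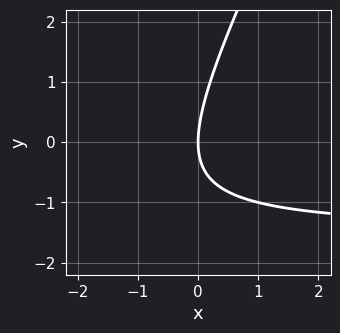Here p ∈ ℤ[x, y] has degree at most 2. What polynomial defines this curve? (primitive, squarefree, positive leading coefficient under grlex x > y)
1. Degree: a generic line meets the curve in up to 2 points, so deg p = 2.
2. Against the integer gridlines: one x-axis crossing is at x = 0; it crosses the y-axis at the gridline y = 0.
3. These observations pin down the coefficients.

2*x*y - y^2 + 3*x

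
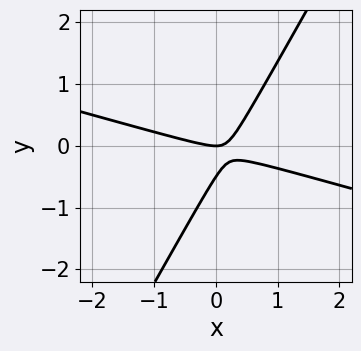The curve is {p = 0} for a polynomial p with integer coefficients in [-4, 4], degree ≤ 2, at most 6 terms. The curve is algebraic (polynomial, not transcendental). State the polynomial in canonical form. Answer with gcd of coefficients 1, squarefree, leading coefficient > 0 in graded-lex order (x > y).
x^2 + 3*x*y - 2*y^2 - y

Degree: a generic line meets the curve in up to 2 points, so deg p = 2.
Against the integer gridlines: it crosses the y-axis at the gridline y = 0; it meets the x-axis at x = 0 (among the integer gridlines).
The integer polynomial consistent with all of this is the stated p.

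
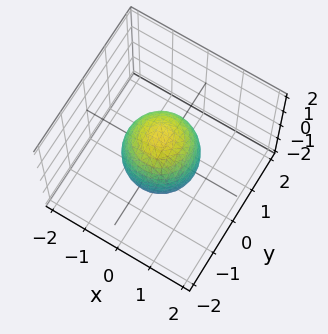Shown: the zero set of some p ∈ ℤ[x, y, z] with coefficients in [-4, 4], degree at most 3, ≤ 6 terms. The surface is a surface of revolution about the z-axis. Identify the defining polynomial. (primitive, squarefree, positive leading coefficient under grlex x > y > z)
2*x^2 + 2*y^2 + z^2 - 2

(a) deg p = 2. A generic line meets the surface in up to 2 points.
(b) Symmetries: the surface is invariant under rotation about z: p = q(x² + y², z).
(c) From the visible intercepts: among the integer gridlines, it crosses the y-axis at y ∈ {-1, 1}; among the integer gridlines, it crosses the x-axis at x ∈ {-1, 1}.
(d) Fitting integer coefficients to these (and the overall shape) gives p.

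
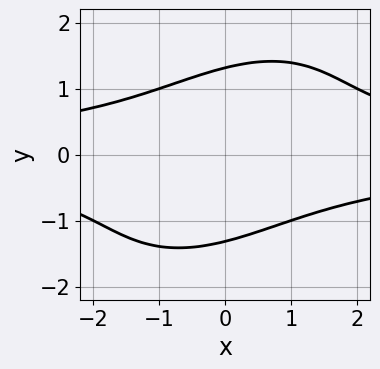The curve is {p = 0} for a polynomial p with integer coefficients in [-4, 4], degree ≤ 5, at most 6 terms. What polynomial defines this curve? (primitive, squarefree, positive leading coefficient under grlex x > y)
x^2*y^2 - x*y^3 + y^4 - 3

Degree: the shape is more complex than any degree-3 curve, so deg p = 4.
Reading off the gridlines: it misses every integer gridline on the x-axis.
Solving for integer coefficients yields p as stated.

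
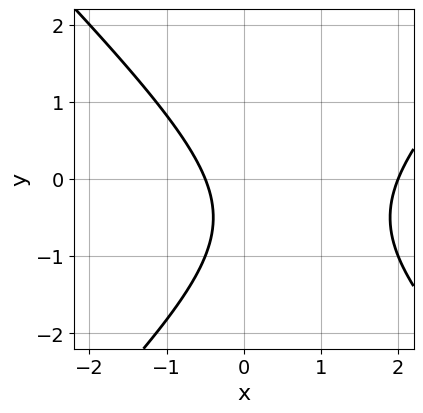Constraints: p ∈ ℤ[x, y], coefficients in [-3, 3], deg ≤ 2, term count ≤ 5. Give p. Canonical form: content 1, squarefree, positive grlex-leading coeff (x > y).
The degree is 2 — no degree-1 curve has this shape.
Observable constraints: it crosses the x-axis at the gridline x = 2; no y-intercept at any integer in the box.
Fitting integer coefficients to these (and the overall shape) gives p.

2*x^2 - 2*y^2 - 3*x - 2*y - 2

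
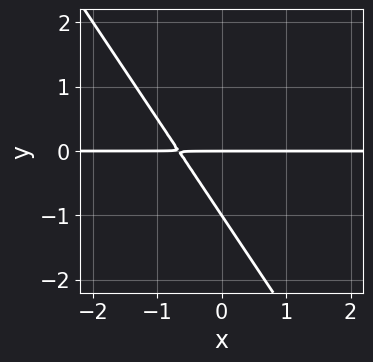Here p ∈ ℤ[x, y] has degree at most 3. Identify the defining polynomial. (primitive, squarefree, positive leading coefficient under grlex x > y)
3*x*y + 2*y^2 + 2*y

1. Degree: the shape is more complex than any degree-1 curve, so deg p = 2.
2. Against the integer gridlines: every point of the x-axis in the box is on the curve; the y-axis gridline crossings are at y ∈ {-1, 0}.
3. Fitting integer coefficients to these (and the overall shape) gives p.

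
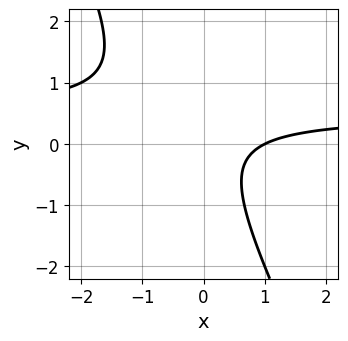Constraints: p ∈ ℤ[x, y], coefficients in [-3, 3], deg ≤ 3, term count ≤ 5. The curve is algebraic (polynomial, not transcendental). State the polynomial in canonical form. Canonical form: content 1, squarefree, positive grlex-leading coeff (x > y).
First, degree: a generic line meets the curve in up to 2 points, so deg p = 2.
Then, observable constraints: it misses every integer gridline on the y-axis; one x-axis crossing is at x = 1.
Finally, solving for integer coefficients yields p as stated.

2*x*y + y^2 - x + 1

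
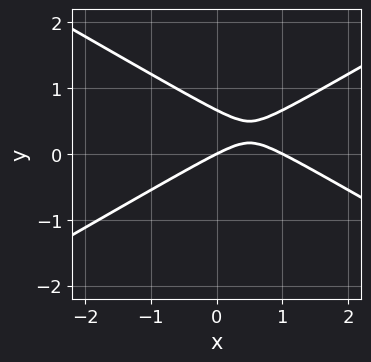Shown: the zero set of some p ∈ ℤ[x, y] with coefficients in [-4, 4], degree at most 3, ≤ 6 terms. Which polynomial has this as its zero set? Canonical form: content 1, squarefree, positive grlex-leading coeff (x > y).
Degree: a generic line meets the curve in up to 2 points, so deg p = 2.
From the visible intercepts: one y-axis crossing is at y = 0; among the integer gridlines, it crosses the x-axis at x ∈ {0, 1}.
Assembling these constraints gives the stated polynomial.

x^2 - 3*y^2 - x + 2*y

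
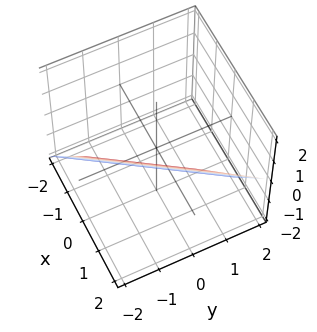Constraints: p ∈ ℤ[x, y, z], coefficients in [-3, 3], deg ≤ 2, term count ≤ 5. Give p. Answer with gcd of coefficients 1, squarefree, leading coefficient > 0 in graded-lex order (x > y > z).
(a) deg p = 1.
(b) Checking where it meets the axes: one z-axis crossing is at z = -1; it crosses the y-axis at the gridline y = -1.
(c) Matching integer coefficients to the picture gives p.

3*x - 2*y - 2*z - 2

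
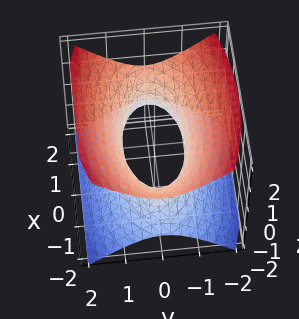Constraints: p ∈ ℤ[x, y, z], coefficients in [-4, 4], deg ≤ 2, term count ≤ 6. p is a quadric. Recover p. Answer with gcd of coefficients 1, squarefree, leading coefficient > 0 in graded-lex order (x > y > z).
(a) Degree: one connected sheet with a waist; a quadric, so deg p = 2.
(b) Symmetries: it's symmetric under x → −x, forcing even powers of x; mirror symmetry y ↦ −y ⇒ only even powers of y; it's symmetric under z → −z, forcing even powers of z.
(c) Against the integer gridlines: no z-intercept at any integer in the box.
(d) The integer polynomial consistent with all of this is the stated p.

x^2 + 3*y^2 - 3*z^2 - 2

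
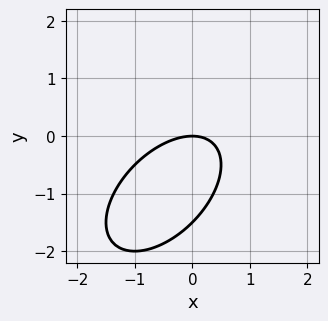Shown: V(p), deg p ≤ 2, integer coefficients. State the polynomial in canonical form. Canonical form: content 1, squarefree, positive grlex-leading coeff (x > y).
2*x^2 - 2*x*y + 2*y^2 + 3*y

(a) The degree is 2 — a generic line meets the curve in up to 2 points.
(b) Checking where it meets the axes: it crosses the x-axis at the gridline x = 0; it meets the y-axis at y = 0 (among the integer gridlines).
(c) The integer polynomial consistent with all of this is the stated p.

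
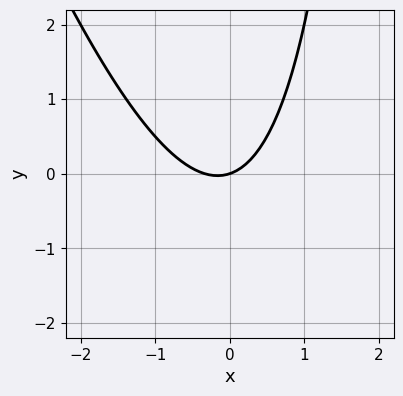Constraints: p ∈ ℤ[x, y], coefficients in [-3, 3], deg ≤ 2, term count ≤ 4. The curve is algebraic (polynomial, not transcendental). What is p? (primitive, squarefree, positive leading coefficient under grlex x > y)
1. deg p = 2. A generic line meets the curve in up to 2 points.
2. From the visible intercepts: one x-axis crossing is at x = 0; it crosses the y-axis at the gridline y = 0.
3. Matching integer coefficients to the picture gives p.

3*x^2 + x*y + x - 3*y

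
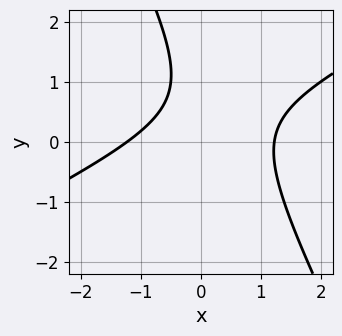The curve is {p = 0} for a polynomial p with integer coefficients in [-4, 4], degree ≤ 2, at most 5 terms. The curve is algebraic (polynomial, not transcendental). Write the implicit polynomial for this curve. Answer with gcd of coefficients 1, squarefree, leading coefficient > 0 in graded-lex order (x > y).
2*x^2 - 3*x*y - 2*y^2 + 3*y - 3

deg p = 2. The shape is more complex than any degree-1 curve.
From the visible intercepts: it misses every integer gridline on the y-axis.
Assembling these constraints gives the stated polynomial.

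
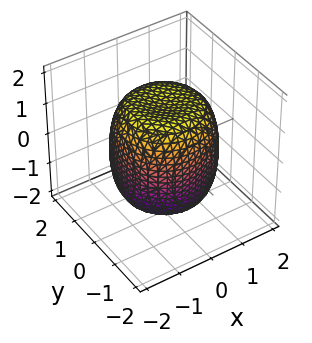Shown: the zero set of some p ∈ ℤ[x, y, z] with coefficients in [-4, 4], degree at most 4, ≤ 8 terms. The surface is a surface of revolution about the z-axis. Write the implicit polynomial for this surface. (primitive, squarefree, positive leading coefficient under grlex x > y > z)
x^4 + 2*x^2*y^2 + y^4 - x^2 - y^2 + z^2 - 2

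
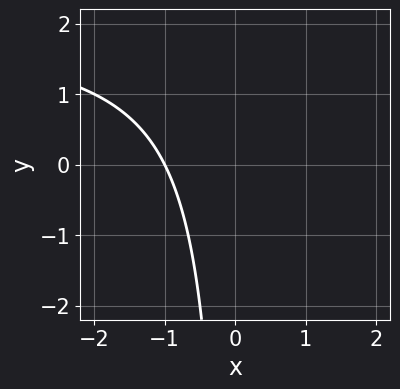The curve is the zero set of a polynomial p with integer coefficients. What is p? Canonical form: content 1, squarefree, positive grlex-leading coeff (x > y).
x*y - 2*x - 2

(a) Degree: no degree-1 curve has this shape, so deg p = 2.
(b) From the visible intercepts: no y-intercept at any integer in the box; it crosses the x-axis at the gridline x = -1.
(c) Solving for integer coefficients yields p as stated.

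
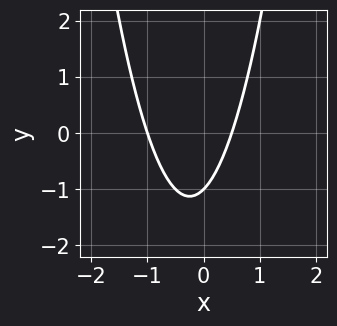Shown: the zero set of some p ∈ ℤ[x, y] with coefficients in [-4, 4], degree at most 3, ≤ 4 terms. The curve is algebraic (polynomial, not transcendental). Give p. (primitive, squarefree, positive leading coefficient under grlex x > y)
1. Degree: the shape is more complex than any degree-1 curve, so deg p = 2.
2. Reading off the gridlines: one y-axis crossing is at y = -1; it crosses the x-axis at the gridline x = -1.
3. Fitting integer coefficients to these (and the overall shape) gives p.

2*x^2 + x - y - 1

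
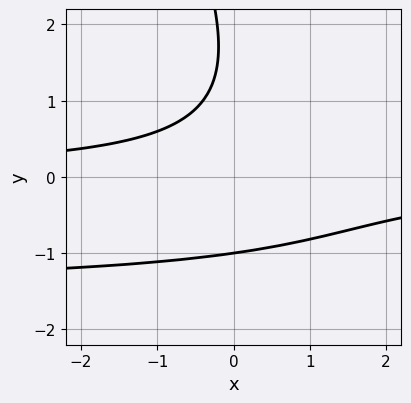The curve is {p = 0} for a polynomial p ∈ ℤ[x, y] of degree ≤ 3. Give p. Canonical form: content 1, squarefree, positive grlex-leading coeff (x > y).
First, deg p = 3. A generic line meets the curve in up to 3 points.
Next, checking where it meets the axes: no x-intercept at any integer in the box; one y-axis crossing is at y = -1.
Finally, matching integer coefficients to the picture gives p.

2*x*y^2 + y^3 + 3*x*y - 2*y^2 + 3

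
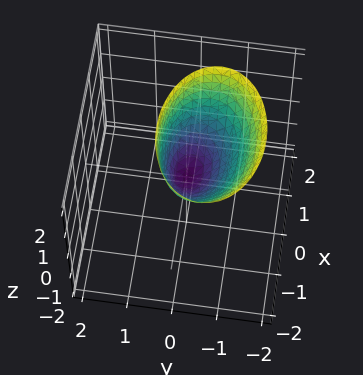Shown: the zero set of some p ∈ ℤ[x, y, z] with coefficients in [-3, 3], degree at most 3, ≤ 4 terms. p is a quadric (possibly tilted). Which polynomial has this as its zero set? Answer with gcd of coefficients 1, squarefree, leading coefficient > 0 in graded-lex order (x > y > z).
x^2 + 2*y^2 + y*z - z

Degree: the shape is more complex than any degree-1 surface, so deg p = 2.
Observable constraints: one z-axis crossing is at z = 0; it meets the x-axis at x = 0 (among the integer gridlines).
Matching integer coefficients to the picture gives p.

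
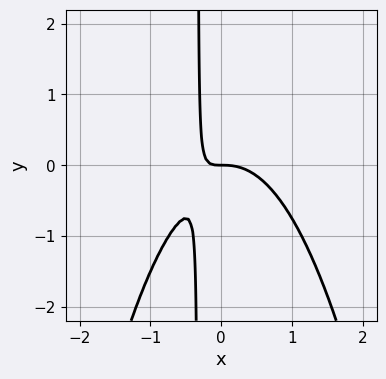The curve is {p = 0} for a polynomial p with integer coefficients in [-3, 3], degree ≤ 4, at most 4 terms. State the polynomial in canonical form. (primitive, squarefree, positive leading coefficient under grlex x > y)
3*x^3 + 3*x*y + y

1. deg p = 3.
2. Checking where it meets the axes: it meets the y-axis at y = 0 (among the integer gridlines); one x-axis crossing is at x = 0.
3. Putting this together gives p.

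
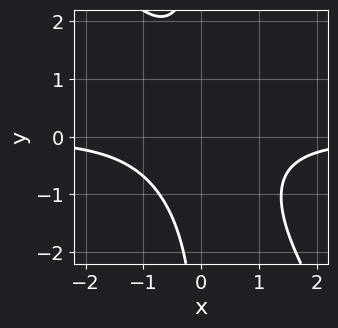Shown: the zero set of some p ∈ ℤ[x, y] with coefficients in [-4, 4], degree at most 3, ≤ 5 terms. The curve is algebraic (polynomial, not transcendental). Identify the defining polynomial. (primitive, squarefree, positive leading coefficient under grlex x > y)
(a) Degree: no degree-2 curve has this shape, so deg p = 3.
(b) Reading off the gridlines: it misses every integer gridline on the y-axis; it misses every integer gridline on the x-axis.
(c) Putting this together gives p.

3*x^2*y + 2*x*y^2 + 3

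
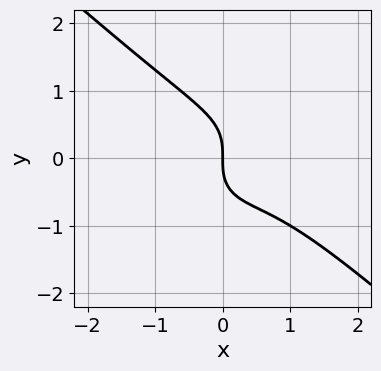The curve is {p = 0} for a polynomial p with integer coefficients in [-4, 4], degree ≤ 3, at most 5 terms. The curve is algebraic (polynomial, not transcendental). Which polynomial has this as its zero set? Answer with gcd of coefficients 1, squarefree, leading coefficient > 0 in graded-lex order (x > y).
1. Degree: the shape is more complex than any degree-2 curve, so deg p = 3.
2. From the visible intercepts: one y-axis crossing is at y = 0; it meets the x-axis at x = 0 (among the integer gridlines).
3. Solving for integer coefficients yields p as stated.

3*x^3 + x^2*y + 3*y^3 - 2*x^2 + 3*x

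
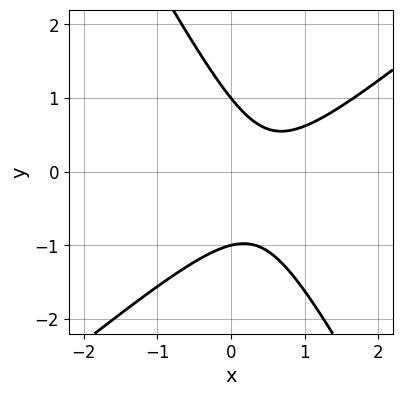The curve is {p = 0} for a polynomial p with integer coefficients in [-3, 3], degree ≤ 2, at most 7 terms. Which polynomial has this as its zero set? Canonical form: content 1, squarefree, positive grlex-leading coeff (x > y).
First, deg p = 2. A generic line meets the curve in up to 2 points.
Then, against the integer gridlines: among the integer gridlines, it crosses the y-axis at y ∈ {-1, 1}; it misses every integer gridline on the x-axis.
Finally, these observations pin down the coefficients.

3*x^2 - 2*x*y - 2*y^2 - 3*x + 2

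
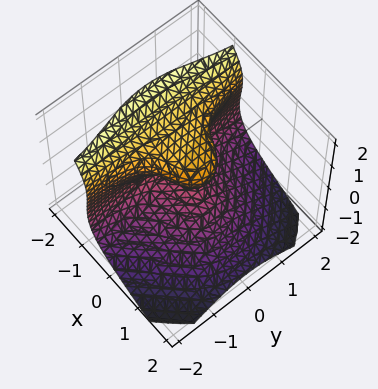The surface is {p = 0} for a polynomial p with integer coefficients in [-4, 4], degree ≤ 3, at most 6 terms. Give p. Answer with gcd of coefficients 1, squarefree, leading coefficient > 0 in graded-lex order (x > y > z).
First, deg p = 3.
Then, against the integer gridlines: it crosses the x-axis at the gridline x = 0; one z-axis crossing is at z = 0; it meets the y-axis at y = 0 (among the integer gridlines).
Finally, these observations pin down the coefficients.

2*x^3 + 3*x*y^2 + 2*z^3 + 2*y^2 - 3*z^2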